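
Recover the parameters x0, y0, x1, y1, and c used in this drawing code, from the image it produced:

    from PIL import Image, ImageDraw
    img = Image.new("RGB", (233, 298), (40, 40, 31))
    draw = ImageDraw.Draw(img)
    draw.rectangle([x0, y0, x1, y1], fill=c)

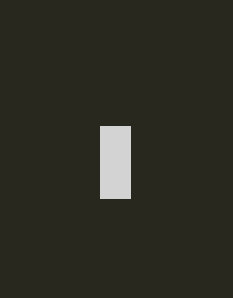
x0 = 100; y0 = 126; x1 = 130; y1 = 198; c = 'lightgray'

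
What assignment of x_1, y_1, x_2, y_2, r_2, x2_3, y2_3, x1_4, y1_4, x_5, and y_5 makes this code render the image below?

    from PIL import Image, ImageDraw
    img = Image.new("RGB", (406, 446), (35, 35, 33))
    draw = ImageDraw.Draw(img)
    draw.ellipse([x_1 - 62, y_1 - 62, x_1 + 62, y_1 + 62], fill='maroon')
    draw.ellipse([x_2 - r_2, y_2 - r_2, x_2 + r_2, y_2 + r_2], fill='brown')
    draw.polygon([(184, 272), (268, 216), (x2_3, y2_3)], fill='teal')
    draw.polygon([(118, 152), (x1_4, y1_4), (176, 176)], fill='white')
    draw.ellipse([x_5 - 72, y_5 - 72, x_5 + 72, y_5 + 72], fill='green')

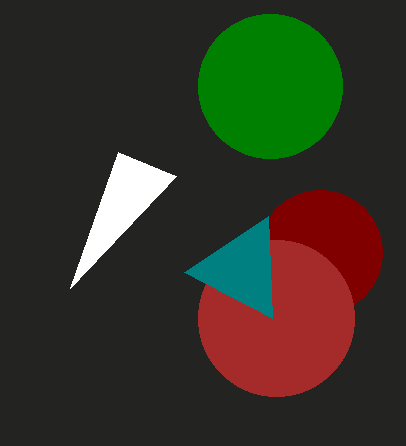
x_1 = 320; y_1 = 252; x_2 = 276; y_2 = 318; r_2 = 78; x2_3 = 272; y2_3 = 318; x1_4 = 70; y1_4 = 288; x_5 = 270; y_5 = 86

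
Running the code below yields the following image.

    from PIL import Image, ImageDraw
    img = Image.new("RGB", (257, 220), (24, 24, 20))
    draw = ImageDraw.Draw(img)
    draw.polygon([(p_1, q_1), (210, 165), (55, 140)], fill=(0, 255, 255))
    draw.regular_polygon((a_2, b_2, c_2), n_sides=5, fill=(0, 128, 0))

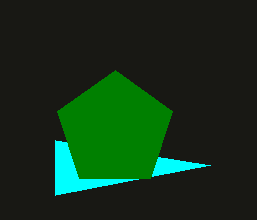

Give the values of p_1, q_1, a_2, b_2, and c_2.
p_1 = 55, q_1 = 195, a_2 = 115, b_2 = 130, c_2 = 60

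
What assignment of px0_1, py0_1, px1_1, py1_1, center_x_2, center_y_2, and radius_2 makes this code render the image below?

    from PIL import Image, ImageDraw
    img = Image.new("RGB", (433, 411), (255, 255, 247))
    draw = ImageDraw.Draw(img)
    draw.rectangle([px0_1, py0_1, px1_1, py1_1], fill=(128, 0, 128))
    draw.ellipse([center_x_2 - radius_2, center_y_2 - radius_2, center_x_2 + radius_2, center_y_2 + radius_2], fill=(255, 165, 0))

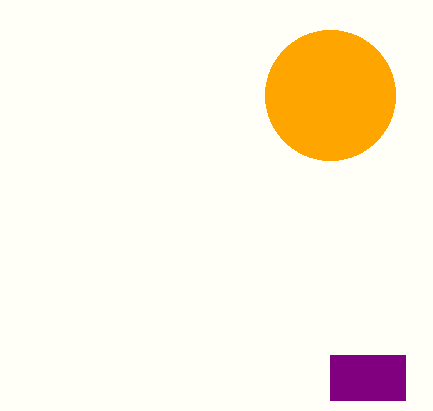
px0_1 = 330
py0_1 = 355
px1_1 = 405
py1_1 = 400
center_x_2 = 330
center_y_2 = 95
radius_2 = 65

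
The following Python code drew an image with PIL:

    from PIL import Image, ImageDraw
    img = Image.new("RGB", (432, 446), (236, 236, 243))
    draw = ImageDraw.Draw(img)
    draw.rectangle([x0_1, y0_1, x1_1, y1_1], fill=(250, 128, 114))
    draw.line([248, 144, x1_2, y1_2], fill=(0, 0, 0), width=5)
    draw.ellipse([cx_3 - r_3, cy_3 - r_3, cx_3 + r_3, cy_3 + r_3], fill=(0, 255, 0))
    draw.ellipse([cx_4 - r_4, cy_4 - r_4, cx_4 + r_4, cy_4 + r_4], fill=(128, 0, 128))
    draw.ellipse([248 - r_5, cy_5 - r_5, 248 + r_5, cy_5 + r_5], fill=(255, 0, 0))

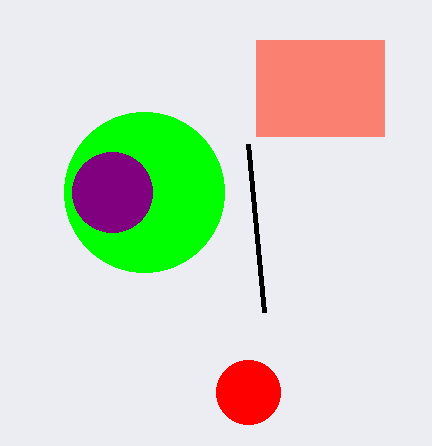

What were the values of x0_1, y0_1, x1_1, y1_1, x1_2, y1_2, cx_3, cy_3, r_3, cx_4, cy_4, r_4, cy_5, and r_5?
x0_1 = 256; y0_1 = 40; x1_1 = 384; y1_1 = 136; x1_2 = 264; y1_2 = 312; cx_3 = 144; cy_3 = 192; r_3 = 80; cx_4 = 112; cy_4 = 192; r_4 = 40; cy_5 = 392; r_5 = 32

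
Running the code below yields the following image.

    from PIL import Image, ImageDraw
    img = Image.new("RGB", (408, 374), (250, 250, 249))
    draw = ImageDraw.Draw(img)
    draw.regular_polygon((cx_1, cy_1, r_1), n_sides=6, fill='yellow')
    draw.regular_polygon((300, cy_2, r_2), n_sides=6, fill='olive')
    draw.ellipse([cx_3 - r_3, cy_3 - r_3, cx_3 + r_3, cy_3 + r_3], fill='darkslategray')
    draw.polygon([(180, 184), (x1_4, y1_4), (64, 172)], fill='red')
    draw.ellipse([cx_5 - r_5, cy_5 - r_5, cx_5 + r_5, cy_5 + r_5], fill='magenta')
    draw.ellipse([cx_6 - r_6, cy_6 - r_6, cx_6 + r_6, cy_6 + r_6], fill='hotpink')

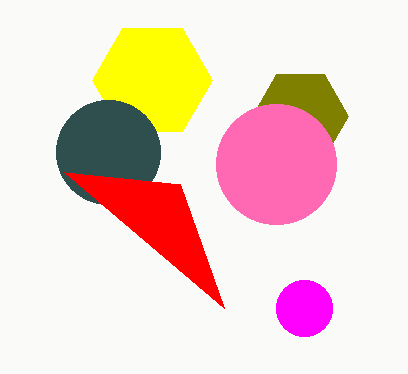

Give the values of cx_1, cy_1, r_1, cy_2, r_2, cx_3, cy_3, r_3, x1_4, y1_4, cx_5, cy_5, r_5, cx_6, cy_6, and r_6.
cx_1 = 152
cy_1 = 80
r_1 = 60
cy_2 = 116
r_2 = 48
cx_3 = 108
cy_3 = 152
r_3 = 52
x1_4 = 224
y1_4 = 308
cx_5 = 304
cy_5 = 308
r_5 = 28
cx_6 = 276
cy_6 = 164
r_6 = 60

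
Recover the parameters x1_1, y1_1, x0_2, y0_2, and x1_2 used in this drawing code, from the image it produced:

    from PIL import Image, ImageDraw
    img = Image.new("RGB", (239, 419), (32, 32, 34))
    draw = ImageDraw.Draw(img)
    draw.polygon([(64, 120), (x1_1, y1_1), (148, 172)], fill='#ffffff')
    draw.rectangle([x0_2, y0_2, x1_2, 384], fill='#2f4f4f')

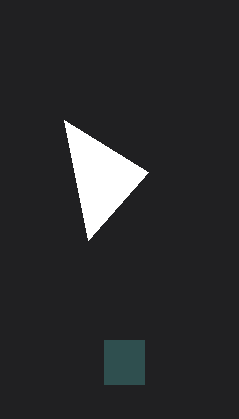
x1_1 = 88
y1_1 = 240
x0_2 = 104
y0_2 = 340
x1_2 = 144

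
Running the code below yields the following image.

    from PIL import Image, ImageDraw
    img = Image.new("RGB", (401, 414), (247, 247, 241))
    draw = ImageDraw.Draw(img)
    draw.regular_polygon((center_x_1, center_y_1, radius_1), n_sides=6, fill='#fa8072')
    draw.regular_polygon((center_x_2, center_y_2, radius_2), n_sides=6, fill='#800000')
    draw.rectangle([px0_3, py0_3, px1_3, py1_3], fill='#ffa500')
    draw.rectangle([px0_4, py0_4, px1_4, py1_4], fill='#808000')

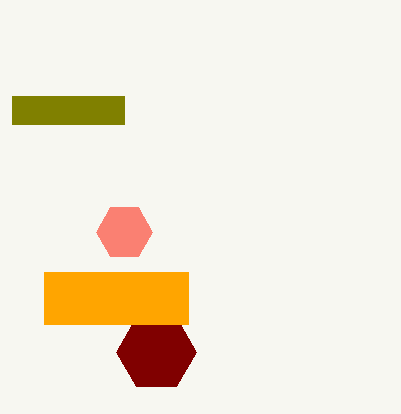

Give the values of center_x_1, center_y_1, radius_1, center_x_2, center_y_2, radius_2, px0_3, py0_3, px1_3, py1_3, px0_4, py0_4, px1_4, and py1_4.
center_x_1 = 124; center_y_1 = 232; radius_1 = 28; center_x_2 = 156; center_y_2 = 352; radius_2 = 40; px0_3 = 44; py0_3 = 272; px1_3 = 188; py1_3 = 324; px0_4 = 12; py0_4 = 96; px1_4 = 124; py1_4 = 124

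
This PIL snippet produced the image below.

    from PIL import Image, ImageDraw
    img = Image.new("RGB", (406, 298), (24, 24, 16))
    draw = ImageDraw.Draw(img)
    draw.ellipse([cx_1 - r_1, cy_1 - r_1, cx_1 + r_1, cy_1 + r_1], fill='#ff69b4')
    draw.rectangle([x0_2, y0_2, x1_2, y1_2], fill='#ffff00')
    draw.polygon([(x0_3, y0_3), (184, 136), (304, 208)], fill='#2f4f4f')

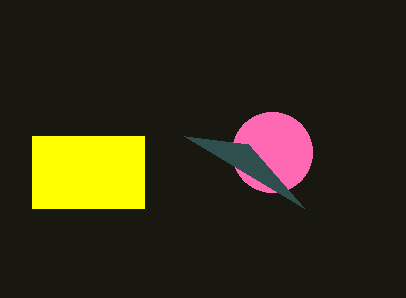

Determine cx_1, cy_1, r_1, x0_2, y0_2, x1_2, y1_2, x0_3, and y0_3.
cx_1 = 272; cy_1 = 152; r_1 = 40; x0_2 = 32; y0_2 = 136; x1_2 = 144; y1_2 = 208; x0_3 = 248; y0_3 = 144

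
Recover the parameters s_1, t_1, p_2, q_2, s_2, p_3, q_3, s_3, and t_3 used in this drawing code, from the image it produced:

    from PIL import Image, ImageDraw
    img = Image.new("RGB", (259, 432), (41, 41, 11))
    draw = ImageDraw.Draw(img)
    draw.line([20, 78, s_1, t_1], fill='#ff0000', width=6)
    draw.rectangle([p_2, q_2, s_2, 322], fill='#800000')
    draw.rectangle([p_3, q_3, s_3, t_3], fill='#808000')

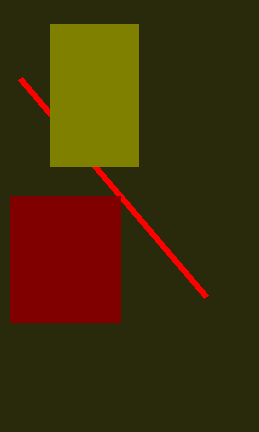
s_1 = 206; t_1 = 296; p_2 = 10; q_2 = 196; s_2 = 120; p_3 = 50; q_3 = 24; s_3 = 138; t_3 = 166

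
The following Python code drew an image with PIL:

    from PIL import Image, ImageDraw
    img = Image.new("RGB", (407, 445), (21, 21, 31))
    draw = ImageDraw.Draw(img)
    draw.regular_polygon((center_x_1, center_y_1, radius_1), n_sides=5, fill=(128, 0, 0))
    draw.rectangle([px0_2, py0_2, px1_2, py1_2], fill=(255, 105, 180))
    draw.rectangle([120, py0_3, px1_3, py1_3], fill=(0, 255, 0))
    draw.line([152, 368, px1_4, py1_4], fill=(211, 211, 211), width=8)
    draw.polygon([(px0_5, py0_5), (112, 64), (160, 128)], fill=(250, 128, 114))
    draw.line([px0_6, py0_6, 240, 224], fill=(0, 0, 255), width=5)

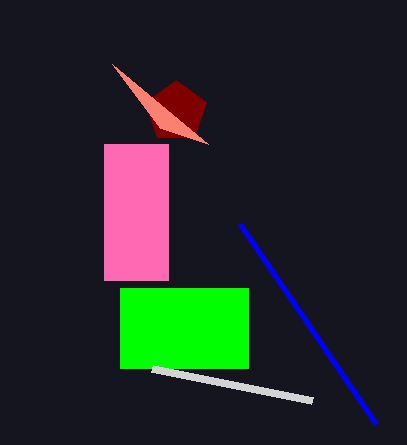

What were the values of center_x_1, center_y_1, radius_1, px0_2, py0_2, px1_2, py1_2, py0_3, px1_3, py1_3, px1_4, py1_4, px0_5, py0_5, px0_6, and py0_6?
center_x_1 = 176; center_y_1 = 112; radius_1 = 32; px0_2 = 104; py0_2 = 144; px1_2 = 168; py1_2 = 280; py0_3 = 288; px1_3 = 248; py1_3 = 368; px1_4 = 312; py1_4 = 400; px0_5 = 208; py0_5 = 144; px0_6 = 376; py0_6 = 424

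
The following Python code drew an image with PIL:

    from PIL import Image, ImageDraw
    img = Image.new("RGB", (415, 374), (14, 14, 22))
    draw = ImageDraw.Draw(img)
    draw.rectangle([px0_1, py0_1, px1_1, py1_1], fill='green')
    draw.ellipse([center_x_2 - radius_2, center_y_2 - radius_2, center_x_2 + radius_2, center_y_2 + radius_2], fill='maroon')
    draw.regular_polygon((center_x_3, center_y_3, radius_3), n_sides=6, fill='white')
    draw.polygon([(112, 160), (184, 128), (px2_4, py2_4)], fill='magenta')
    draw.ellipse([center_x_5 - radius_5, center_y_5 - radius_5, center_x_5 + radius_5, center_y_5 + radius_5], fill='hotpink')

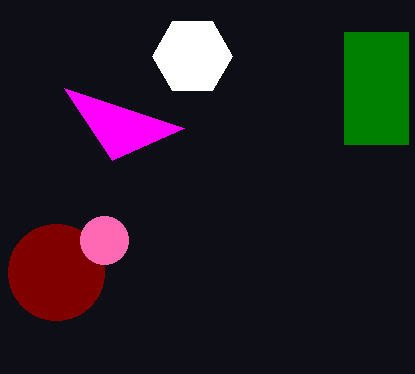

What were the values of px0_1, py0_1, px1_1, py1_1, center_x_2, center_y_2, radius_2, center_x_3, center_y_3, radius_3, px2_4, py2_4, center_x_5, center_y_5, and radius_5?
px0_1 = 344
py0_1 = 32
px1_1 = 408
py1_1 = 144
center_x_2 = 56
center_y_2 = 272
radius_2 = 48
center_x_3 = 192
center_y_3 = 56
radius_3 = 40
px2_4 = 64
py2_4 = 88
center_x_5 = 104
center_y_5 = 240
radius_5 = 24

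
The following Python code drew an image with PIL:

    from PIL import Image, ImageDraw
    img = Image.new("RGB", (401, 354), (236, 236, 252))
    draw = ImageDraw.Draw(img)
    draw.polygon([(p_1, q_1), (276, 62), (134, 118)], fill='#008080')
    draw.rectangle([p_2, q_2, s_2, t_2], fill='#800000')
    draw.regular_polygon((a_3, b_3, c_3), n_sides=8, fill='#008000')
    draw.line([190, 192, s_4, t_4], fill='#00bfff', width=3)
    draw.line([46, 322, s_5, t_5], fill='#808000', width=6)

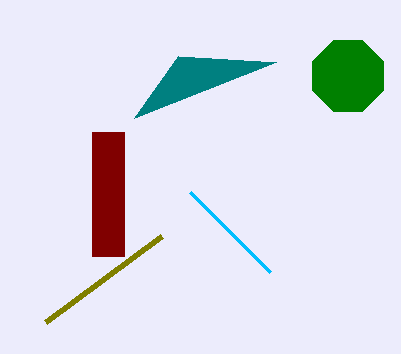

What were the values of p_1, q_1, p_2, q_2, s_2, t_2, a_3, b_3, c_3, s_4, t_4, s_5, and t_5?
p_1 = 178, q_1 = 56, p_2 = 92, q_2 = 132, s_2 = 124, t_2 = 256, a_3 = 348, b_3 = 76, c_3 = 38, s_4 = 270, t_4 = 272, s_5 = 162, t_5 = 236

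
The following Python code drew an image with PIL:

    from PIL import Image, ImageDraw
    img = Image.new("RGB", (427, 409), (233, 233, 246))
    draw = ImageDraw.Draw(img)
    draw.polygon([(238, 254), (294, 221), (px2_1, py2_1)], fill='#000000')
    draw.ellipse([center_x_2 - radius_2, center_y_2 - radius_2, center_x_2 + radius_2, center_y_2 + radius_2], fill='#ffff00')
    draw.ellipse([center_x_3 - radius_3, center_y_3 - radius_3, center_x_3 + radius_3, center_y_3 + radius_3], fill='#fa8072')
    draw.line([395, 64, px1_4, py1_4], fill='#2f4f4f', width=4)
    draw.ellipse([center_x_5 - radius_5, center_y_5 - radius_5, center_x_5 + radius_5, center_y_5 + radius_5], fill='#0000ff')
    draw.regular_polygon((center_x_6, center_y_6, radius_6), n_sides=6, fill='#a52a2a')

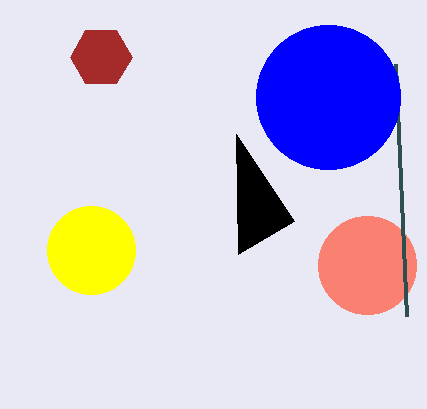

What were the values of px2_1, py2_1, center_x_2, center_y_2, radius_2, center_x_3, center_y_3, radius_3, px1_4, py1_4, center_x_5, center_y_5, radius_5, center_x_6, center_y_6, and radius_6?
px2_1 = 236
py2_1 = 134
center_x_2 = 91
center_y_2 = 250
radius_2 = 44
center_x_3 = 367
center_y_3 = 265
radius_3 = 49
px1_4 = 406
py1_4 = 316
center_x_5 = 328
center_y_5 = 97
radius_5 = 72
center_x_6 = 101
center_y_6 = 57
radius_6 = 31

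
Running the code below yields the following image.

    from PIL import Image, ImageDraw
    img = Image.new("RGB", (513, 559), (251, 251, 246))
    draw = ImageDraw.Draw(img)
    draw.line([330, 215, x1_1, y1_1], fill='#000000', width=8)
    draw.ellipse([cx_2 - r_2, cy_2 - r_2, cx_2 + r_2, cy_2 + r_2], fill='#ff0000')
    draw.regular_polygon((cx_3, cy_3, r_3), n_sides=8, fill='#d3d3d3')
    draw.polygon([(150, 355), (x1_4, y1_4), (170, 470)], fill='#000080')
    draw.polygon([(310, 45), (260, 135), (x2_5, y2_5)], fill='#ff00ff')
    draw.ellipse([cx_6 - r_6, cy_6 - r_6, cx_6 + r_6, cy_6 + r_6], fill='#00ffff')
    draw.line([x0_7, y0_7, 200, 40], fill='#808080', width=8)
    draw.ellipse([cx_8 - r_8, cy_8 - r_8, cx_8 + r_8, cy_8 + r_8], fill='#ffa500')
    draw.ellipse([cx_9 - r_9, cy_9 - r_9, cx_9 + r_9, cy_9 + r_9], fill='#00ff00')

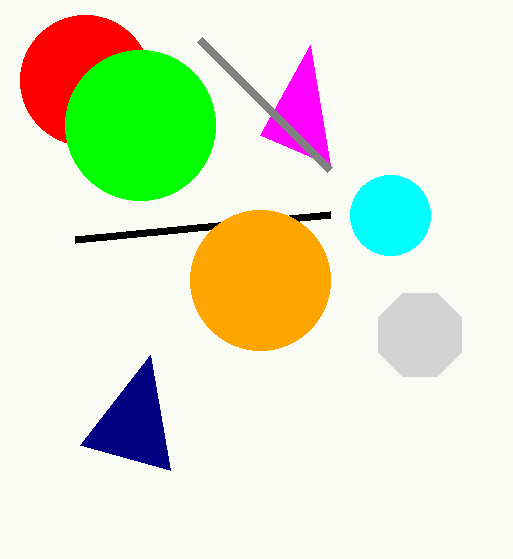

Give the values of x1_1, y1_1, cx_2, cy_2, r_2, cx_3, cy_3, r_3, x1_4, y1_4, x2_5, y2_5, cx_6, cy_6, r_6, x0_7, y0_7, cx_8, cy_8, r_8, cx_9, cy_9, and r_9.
x1_1 = 75; y1_1 = 240; cx_2 = 85; cy_2 = 80; r_2 = 65; cx_3 = 420; cy_3 = 335; r_3 = 45; x1_4 = 80; y1_4 = 445; x2_5 = 330; y2_5 = 165; cx_6 = 390; cy_6 = 215; r_6 = 40; x0_7 = 330; y0_7 = 170; cx_8 = 260; cy_8 = 280; r_8 = 70; cx_9 = 140; cy_9 = 125; r_9 = 75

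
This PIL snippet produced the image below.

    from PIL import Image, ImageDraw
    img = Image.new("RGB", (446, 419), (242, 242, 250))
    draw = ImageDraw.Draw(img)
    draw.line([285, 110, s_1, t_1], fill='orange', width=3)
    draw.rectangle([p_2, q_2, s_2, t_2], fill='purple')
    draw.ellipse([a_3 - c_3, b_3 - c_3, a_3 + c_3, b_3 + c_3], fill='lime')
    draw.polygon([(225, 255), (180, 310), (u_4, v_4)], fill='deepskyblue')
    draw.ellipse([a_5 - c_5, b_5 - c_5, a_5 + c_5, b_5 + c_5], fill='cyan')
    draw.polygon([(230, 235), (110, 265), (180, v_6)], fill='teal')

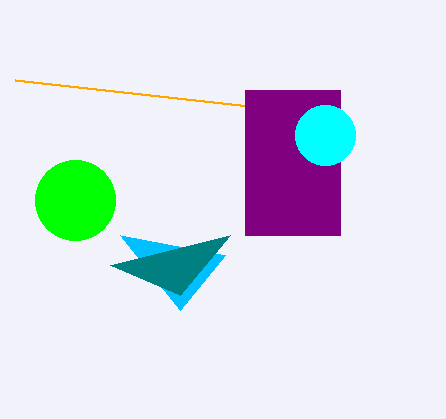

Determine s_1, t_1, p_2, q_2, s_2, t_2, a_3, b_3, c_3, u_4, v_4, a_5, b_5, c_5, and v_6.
s_1 = 15, t_1 = 80, p_2 = 245, q_2 = 90, s_2 = 340, t_2 = 235, a_3 = 75, b_3 = 200, c_3 = 40, u_4 = 120, v_4 = 235, a_5 = 325, b_5 = 135, c_5 = 30, v_6 = 295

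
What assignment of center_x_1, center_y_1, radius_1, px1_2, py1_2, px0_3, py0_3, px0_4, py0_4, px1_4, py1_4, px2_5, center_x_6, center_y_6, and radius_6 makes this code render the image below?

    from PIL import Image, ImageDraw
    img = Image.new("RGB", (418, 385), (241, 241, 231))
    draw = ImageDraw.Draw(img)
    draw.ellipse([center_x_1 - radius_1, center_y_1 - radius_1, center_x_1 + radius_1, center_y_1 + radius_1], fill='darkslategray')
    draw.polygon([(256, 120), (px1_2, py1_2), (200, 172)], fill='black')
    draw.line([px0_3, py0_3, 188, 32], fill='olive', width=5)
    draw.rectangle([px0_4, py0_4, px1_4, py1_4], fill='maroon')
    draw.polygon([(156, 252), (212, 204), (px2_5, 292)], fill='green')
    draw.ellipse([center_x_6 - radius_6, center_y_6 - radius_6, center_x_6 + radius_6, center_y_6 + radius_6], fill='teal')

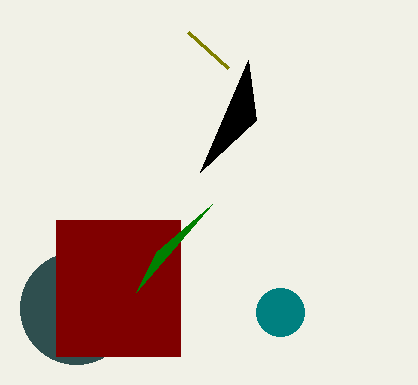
center_x_1 = 76
center_y_1 = 308
radius_1 = 56
px1_2 = 248
py1_2 = 60
px0_3 = 228
py0_3 = 68
px0_4 = 56
py0_4 = 220
px1_4 = 180
py1_4 = 356
px2_5 = 136
center_x_6 = 280
center_y_6 = 312
radius_6 = 24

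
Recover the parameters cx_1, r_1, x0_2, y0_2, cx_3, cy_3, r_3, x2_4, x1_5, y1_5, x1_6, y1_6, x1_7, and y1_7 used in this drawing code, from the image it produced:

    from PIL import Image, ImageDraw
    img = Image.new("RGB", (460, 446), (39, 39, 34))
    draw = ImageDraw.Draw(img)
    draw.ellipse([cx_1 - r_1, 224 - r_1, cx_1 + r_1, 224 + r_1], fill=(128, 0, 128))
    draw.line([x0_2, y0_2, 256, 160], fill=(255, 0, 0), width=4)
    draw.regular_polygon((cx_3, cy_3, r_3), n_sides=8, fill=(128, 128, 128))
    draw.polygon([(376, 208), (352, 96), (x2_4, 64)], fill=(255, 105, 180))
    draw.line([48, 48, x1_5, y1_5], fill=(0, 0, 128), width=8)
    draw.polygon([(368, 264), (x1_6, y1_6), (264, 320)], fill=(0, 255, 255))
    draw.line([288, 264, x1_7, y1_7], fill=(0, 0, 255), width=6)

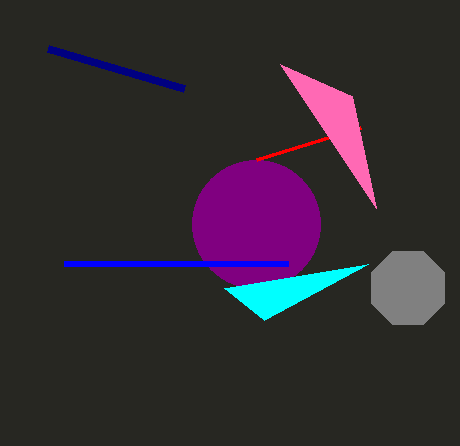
cx_1 = 256; r_1 = 64; x0_2 = 360; y0_2 = 128; cx_3 = 408; cy_3 = 288; r_3 = 40; x2_4 = 280; x1_5 = 184; y1_5 = 88; x1_6 = 224; y1_6 = 288; x1_7 = 64; y1_7 = 264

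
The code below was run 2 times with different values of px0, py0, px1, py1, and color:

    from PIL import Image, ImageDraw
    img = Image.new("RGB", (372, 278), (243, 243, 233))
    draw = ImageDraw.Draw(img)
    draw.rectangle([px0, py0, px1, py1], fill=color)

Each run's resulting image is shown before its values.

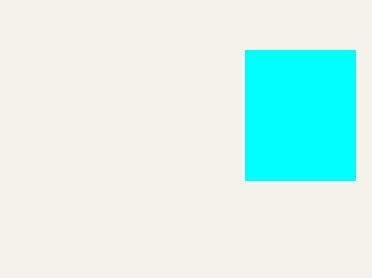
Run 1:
px0 = 245, py0 = 50, px1 = 355, py1 = 180, color = 'cyan'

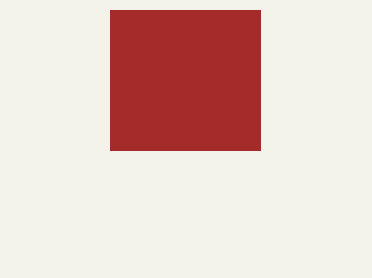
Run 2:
px0 = 110, py0 = 10, px1 = 260, py1 = 150, color = 'brown'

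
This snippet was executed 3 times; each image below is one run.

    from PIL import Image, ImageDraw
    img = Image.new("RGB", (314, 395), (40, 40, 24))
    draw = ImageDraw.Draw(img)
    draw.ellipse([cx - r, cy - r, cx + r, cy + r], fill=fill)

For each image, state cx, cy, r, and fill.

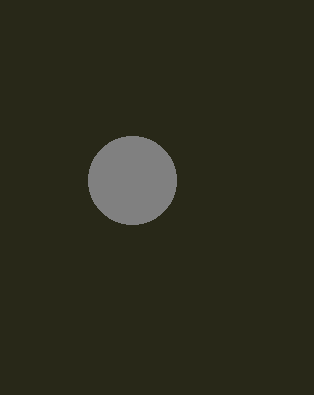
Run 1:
cx = 132, cy = 180, r = 44, fill = 'gray'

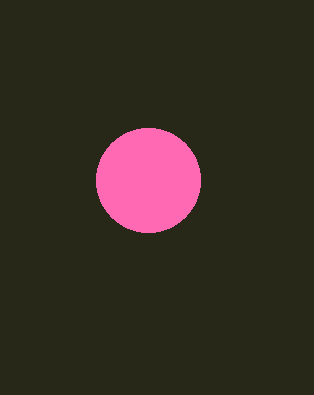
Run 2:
cx = 148; cy = 180; r = 52; fill = 'hotpink'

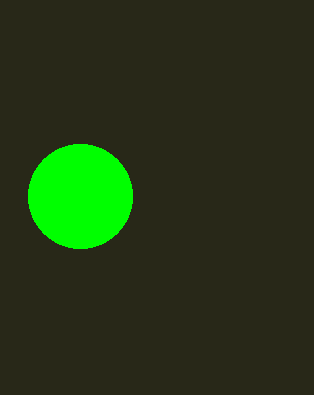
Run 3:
cx = 80, cy = 196, r = 52, fill = 'lime'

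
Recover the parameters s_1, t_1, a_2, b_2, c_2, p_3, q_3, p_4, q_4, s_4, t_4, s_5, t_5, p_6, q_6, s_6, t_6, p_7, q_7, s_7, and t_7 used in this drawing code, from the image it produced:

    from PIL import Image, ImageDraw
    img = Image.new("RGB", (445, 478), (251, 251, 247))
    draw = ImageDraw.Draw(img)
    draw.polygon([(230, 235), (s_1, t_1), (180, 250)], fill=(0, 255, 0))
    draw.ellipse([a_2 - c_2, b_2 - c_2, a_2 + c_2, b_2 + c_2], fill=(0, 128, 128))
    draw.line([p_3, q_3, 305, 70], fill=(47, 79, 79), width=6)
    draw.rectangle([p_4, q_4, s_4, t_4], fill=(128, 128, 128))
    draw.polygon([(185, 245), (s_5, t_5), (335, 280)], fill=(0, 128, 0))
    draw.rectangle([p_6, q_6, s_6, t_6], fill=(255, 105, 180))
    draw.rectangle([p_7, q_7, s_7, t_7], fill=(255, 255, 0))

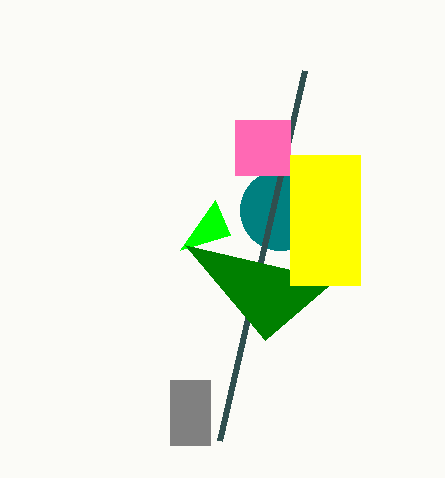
s_1 = 215
t_1 = 200
a_2 = 280
b_2 = 210
c_2 = 40
p_3 = 220
q_3 = 440
p_4 = 170
q_4 = 380
s_4 = 210
t_4 = 445
s_5 = 265
t_5 = 340
p_6 = 235
q_6 = 120
s_6 = 290
t_6 = 175
p_7 = 290
q_7 = 155
s_7 = 360
t_7 = 285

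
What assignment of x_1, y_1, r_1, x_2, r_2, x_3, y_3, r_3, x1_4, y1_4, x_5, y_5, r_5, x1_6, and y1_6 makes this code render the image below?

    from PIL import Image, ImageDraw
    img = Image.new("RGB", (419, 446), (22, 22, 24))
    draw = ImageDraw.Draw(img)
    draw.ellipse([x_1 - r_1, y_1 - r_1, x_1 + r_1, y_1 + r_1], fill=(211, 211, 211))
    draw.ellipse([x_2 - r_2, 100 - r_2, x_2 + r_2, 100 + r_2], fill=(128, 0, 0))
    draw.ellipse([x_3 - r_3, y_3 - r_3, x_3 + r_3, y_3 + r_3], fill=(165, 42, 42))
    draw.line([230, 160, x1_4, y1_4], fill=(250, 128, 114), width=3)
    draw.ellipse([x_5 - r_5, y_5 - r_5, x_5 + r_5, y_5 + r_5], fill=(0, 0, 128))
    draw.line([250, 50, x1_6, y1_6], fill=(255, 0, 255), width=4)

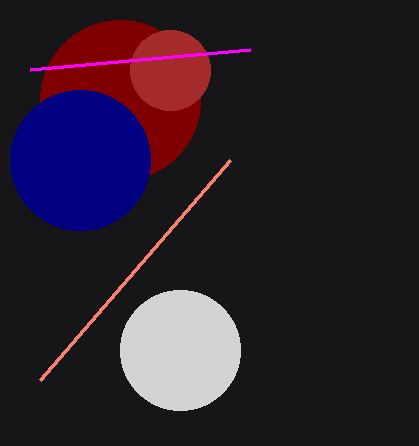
x_1 = 180, y_1 = 350, r_1 = 60, x_2 = 120, r_2 = 80, x_3 = 170, y_3 = 70, r_3 = 40, x1_4 = 40, y1_4 = 380, x_5 = 80, y_5 = 160, r_5 = 70, x1_6 = 30, y1_6 = 70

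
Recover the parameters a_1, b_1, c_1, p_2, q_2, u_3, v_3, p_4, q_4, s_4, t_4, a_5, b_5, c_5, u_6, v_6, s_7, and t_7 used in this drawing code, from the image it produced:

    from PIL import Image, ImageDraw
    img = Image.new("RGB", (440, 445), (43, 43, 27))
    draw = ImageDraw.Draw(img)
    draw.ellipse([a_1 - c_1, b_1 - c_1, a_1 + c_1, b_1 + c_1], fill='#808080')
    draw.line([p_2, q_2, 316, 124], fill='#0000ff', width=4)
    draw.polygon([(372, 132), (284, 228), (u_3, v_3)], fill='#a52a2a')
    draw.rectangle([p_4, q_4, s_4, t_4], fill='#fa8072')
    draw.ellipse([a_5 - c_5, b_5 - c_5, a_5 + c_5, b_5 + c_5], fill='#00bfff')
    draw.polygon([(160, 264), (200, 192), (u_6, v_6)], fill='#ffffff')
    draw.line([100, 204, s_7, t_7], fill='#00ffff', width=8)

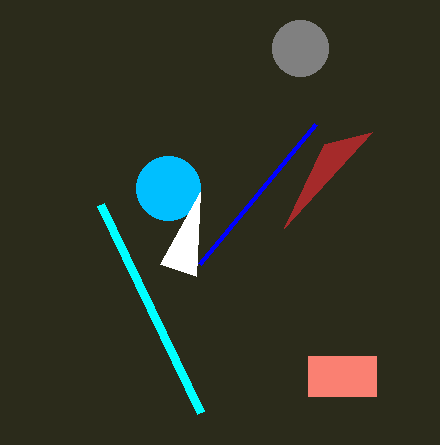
a_1 = 300
b_1 = 48
c_1 = 28
p_2 = 200
q_2 = 264
u_3 = 324
v_3 = 144
p_4 = 308
q_4 = 356
s_4 = 376
t_4 = 396
a_5 = 168
b_5 = 188
c_5 = 32
u_6 = 196
v_6 = 276
s_7 = 200
t_7 = 412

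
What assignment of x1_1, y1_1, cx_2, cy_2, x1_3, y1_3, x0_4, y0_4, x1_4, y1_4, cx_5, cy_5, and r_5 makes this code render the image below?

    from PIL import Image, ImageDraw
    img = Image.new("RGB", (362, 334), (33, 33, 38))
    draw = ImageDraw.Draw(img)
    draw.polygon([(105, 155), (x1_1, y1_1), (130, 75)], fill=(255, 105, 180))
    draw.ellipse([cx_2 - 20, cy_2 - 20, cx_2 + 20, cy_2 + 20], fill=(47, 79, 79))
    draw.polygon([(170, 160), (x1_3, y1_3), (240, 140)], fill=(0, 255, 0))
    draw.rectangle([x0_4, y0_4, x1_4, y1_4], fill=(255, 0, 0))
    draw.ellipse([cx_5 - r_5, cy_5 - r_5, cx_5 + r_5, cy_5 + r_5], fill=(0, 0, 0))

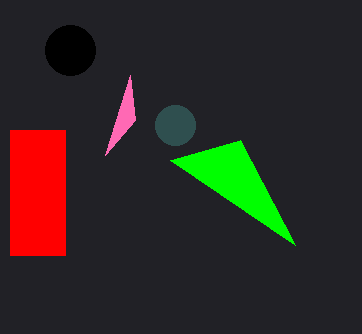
x1_1 = 135; y1_1 = 120; cx_2 = 175; cy_2 = 125; x1_3 = 295; y1_3 = 245; x0_4 = 10; y0_4 = 130; x1_4 = 65; y1_4 = 255; cx_5 = 70; cy_5 = 50; r_5 = 25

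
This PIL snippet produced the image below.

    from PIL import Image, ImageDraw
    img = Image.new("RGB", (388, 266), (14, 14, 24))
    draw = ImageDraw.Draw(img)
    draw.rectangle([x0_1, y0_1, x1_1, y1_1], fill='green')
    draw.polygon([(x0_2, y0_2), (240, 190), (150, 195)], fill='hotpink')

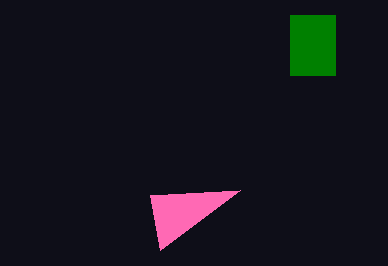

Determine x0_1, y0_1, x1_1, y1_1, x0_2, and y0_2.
x0_1 = 290
y0_1 = 15
x1_1 = 335
y1_1 = 75
x0_2 = 160
y0_2 = 250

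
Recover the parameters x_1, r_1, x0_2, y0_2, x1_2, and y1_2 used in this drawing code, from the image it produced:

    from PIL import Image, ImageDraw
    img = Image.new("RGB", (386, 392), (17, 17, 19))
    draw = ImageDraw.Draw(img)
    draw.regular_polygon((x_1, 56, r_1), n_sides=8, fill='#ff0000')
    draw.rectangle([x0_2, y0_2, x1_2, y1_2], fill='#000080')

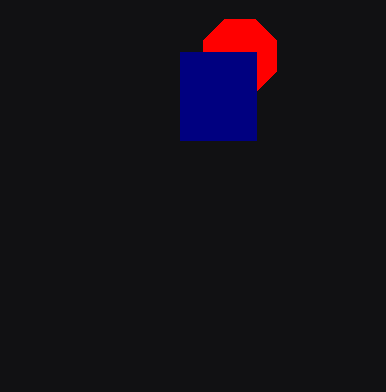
x_1 = 240, r_1 = 40, x0_2 = 180, y0_2 = 52, x1_2 = 256, y1_2 = 140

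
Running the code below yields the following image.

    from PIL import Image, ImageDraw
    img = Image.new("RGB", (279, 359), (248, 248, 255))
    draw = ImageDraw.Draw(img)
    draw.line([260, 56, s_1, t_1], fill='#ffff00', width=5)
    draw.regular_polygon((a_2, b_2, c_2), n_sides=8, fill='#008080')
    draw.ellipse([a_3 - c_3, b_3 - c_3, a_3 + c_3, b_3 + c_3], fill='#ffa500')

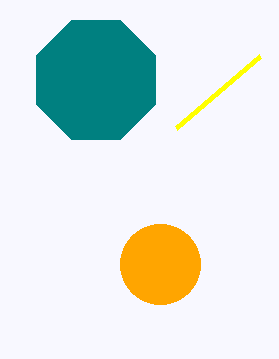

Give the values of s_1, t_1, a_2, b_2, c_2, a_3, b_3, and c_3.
s_1 = 176
t_1 = 128
a_2 = 96
b_2 = 80
c_2 = 64
a_3 = 160
b_3 = 264
c_3 = 40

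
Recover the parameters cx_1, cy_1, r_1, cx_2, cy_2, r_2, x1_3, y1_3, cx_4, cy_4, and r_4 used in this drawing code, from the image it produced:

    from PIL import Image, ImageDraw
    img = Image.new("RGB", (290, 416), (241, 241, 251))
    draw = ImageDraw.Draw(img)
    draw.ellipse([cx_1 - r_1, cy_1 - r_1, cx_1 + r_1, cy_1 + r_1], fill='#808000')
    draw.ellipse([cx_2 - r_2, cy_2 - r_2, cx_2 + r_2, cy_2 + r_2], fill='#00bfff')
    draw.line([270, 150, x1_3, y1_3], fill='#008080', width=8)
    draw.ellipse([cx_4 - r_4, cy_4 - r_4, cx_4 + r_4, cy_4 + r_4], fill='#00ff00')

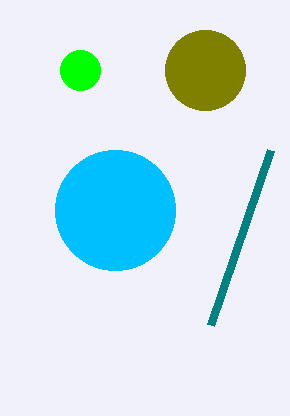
cx_1 = 205
cy_1 = 70
r_1 = 40
cx_2 = 115
cy_2 = 210
r_2 = 60
x1_3 = 210
y1_3 = 325
cx_4 = 80
cy_4 = 70
r_4 = 20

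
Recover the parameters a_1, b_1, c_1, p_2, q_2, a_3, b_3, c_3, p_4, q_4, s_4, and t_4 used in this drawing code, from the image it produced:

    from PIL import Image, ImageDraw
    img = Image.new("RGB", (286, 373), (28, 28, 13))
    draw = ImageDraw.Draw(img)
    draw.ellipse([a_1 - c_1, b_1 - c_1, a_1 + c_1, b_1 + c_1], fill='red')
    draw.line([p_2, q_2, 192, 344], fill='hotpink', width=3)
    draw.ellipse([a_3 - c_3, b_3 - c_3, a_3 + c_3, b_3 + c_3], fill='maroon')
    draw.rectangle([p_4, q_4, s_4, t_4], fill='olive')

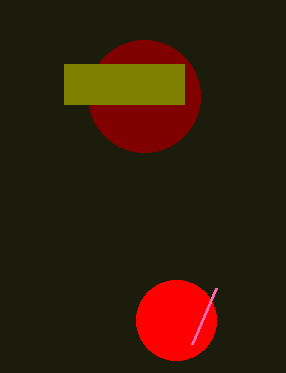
a_1 = 176; b_1 = 320; c_1 = 40; p_2 = 216; q_2 = 288; a_3 = 144; b_3 = 96; c_3 = 56; p_4 = 64; q_4 = 64; s_4 = 184; t_4 = 104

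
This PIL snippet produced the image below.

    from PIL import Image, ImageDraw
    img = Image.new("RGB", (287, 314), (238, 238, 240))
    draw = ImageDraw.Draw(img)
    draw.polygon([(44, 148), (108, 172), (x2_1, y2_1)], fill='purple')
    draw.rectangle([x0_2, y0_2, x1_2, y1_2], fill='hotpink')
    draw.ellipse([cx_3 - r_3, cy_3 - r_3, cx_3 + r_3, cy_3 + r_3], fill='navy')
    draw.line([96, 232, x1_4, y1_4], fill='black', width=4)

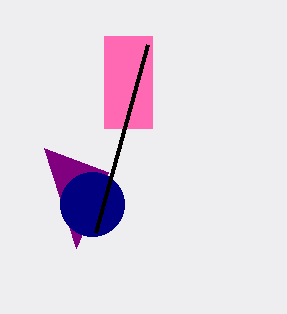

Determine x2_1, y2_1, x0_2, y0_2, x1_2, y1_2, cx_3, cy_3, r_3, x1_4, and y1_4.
x2_1 = 76, y2_1 = 248, x0_2 = 104, y0_2 = 36, x1_2 = 152, y1_2 = 128, cx_3 = 92, cy_3 = 204, r_3 = 32, x1_4 = 148, y1_4 = 44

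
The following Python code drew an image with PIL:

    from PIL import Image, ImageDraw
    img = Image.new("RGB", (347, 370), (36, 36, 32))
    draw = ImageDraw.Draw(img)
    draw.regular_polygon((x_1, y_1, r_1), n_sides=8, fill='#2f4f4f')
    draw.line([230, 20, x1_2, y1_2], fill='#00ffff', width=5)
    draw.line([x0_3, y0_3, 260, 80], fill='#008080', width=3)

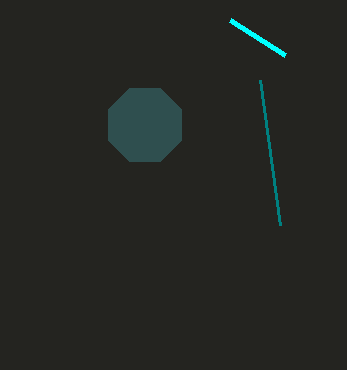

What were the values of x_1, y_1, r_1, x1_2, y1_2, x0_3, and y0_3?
x_1 = 145
y_1 = 125
r_1 = 40
x1_2 = 285
y1_2 = 55
x0_3 = 280
y0_3 = 225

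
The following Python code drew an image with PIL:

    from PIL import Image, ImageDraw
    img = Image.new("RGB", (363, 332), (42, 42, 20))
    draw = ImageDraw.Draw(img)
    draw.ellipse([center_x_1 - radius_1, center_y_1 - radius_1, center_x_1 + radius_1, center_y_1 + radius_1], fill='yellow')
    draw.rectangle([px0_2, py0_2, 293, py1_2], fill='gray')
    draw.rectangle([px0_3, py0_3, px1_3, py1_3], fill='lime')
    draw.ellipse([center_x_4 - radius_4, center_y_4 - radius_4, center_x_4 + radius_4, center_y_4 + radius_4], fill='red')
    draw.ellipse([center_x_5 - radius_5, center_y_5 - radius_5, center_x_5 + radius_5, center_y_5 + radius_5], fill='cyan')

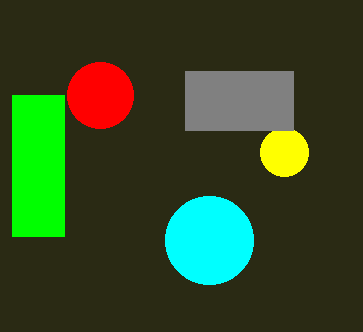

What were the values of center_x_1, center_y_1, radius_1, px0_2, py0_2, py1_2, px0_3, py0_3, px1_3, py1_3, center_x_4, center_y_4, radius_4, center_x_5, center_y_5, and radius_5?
center_x_1 = 284; center_y_1 = 152; radius_1 = 24; px0_2 = 185; py0_2 = 71; py1_2 = 130; px0_3 = 12; py0_3 = 95; px1_3 = 64; py1_3 = 236; center_x_4 = 100; center_y_4 = 95; radius_4 = 33; center_x_5 = 209; center_y_5 = 240; radius_5 = 44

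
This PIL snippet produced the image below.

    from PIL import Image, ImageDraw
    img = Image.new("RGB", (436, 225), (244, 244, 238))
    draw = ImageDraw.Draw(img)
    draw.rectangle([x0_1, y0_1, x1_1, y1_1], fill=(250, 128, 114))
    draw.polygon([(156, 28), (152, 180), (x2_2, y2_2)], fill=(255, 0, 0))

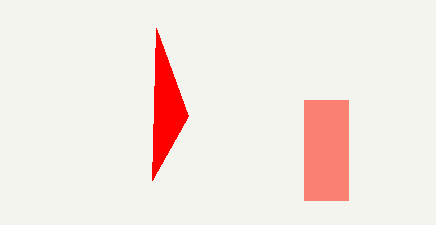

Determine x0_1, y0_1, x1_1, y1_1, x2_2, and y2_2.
x0_1 = 304, y0_1 = 100, x1_1 = 348, y1_1 = 200, x2_2 = 188, y2_2 = 116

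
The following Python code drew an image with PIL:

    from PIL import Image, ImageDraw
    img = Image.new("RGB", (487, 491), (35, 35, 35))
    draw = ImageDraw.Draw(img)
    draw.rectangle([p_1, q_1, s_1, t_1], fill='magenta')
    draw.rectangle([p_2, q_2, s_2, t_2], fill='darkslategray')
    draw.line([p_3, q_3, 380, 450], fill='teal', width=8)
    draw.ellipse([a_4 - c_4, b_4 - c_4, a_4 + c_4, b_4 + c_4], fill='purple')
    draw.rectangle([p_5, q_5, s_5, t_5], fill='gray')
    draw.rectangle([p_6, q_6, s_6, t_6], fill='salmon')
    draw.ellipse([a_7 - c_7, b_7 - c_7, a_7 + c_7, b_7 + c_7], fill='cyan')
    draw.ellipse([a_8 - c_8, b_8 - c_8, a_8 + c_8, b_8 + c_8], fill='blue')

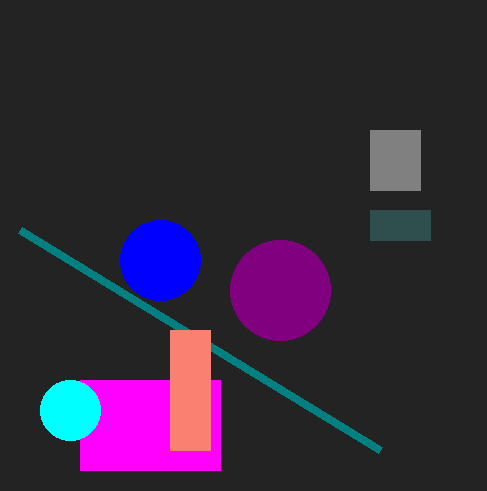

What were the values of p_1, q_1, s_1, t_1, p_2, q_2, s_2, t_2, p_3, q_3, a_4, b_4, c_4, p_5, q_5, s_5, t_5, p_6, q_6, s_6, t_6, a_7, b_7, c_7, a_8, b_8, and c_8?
p_1 = 80, q_1 = 380, s_1 = 220, t_1 = 470, p_2 = 370, q_2 = 210, s_2 = 430, t_2 = 240, p_3 = 20, q_3 = 230, a_4 = 280, b_4 = 290, c_4 = 50, p_5 = 370, q_5 = 130, s_5 = 420, t_5 = 190, p_6 = 170, q_6 = 330, s_6 = 210, t_6 = 450, a_7 = 70, b_7 = 410, c_7 = 30, a_8 = 160, b_8 = 260, c_8 = 40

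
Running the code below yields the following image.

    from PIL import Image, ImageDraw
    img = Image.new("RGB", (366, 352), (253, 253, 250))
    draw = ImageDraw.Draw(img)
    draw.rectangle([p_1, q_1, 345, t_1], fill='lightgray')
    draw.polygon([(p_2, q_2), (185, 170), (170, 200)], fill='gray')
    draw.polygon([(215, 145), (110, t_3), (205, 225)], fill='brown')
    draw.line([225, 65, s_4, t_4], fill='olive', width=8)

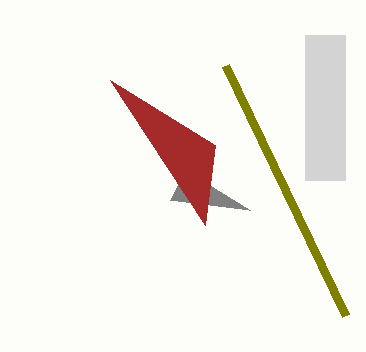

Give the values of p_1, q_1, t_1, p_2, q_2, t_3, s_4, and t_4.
p_1 = 305, q_1 = 35, t_1 = 180, p_2 = 250, q_2 = 210, t_3 = 80, s_4 = 345, t_4 = 315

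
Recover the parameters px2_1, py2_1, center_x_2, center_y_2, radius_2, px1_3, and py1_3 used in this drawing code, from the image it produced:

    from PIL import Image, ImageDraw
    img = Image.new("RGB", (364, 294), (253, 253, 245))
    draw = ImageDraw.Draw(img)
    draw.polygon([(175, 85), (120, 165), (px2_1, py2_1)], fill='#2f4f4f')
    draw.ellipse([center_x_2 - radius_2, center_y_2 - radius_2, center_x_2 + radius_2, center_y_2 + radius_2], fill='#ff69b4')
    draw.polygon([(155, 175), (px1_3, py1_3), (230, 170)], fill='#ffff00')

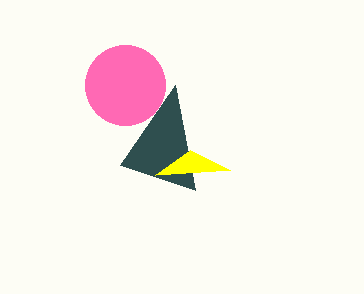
px2_1 = 195
py2_1 = 190
center_x_2 = 125
center_y_2 = 85
radius_2 = 40
px1_3 = 190
py1_3 = 150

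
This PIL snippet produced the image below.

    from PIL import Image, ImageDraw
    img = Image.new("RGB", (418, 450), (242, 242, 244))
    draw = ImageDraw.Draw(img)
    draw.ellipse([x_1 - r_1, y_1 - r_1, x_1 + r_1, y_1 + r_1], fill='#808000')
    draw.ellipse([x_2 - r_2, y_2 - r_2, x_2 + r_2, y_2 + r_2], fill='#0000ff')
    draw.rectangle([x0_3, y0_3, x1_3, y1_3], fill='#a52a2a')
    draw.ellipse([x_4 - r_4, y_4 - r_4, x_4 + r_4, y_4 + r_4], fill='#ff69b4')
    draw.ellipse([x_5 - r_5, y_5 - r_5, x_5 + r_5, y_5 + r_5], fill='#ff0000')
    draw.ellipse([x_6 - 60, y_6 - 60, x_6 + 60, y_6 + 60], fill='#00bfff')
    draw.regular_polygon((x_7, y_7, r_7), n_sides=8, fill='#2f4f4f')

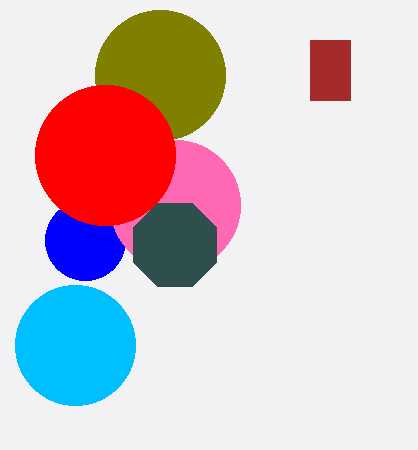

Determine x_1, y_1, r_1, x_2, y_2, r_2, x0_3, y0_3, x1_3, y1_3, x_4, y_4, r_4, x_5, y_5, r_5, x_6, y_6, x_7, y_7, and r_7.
x_1 = 160, y_1 = 75, r_1 = 65, x_2 = 85, y_2 = 240, r_2 = 40, x0_3 = 310, y0_3 = 40, x1_3 = 350, y1_3 = 100, x_4 = 175, y_4 = 205, r_4 = 65, x_5 = 105, y_5 = 155, r_5 = 70, x_6 = 75, y_6 = 345, x_7 = 175, y_7 = 245, r_7 = 45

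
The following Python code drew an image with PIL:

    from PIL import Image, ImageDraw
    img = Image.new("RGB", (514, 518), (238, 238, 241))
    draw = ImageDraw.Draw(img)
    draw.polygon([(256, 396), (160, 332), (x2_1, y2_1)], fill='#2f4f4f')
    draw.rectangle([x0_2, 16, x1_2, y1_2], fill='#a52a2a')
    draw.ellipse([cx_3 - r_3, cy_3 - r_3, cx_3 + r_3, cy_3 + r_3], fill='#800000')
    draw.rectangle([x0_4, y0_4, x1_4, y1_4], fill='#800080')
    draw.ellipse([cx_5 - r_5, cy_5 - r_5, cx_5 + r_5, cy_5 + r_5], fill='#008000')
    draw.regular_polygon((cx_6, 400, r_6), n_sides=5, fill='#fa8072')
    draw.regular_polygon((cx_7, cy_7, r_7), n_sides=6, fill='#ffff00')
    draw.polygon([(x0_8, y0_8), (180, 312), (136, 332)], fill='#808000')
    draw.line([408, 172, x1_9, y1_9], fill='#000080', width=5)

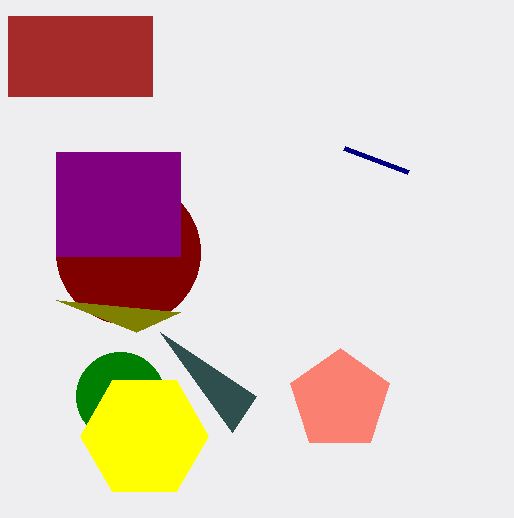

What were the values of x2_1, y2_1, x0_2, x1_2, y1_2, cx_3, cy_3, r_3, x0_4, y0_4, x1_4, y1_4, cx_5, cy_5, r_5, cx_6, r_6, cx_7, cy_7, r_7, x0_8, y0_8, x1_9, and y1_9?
x2_1 = 232; y2_1 = 432; x0_2 = 8; x1_2 = 152; y1_2 = 96; cx_3 = 128; cy_3 = 252; r_3 = 72; x0_4 = 56; y0_4 = 152; x1_4 = 180; y1_4 = 256; cx_5 = 120; cy_5 = 396; r_5 = 44; cx_6 = 340; r_6 = 52; cx_7 = 144; cy_7 = 436; r_7 = 64; x0_8 = 56; y0_8 = 300; x1_9 = 344; y1_9 = 148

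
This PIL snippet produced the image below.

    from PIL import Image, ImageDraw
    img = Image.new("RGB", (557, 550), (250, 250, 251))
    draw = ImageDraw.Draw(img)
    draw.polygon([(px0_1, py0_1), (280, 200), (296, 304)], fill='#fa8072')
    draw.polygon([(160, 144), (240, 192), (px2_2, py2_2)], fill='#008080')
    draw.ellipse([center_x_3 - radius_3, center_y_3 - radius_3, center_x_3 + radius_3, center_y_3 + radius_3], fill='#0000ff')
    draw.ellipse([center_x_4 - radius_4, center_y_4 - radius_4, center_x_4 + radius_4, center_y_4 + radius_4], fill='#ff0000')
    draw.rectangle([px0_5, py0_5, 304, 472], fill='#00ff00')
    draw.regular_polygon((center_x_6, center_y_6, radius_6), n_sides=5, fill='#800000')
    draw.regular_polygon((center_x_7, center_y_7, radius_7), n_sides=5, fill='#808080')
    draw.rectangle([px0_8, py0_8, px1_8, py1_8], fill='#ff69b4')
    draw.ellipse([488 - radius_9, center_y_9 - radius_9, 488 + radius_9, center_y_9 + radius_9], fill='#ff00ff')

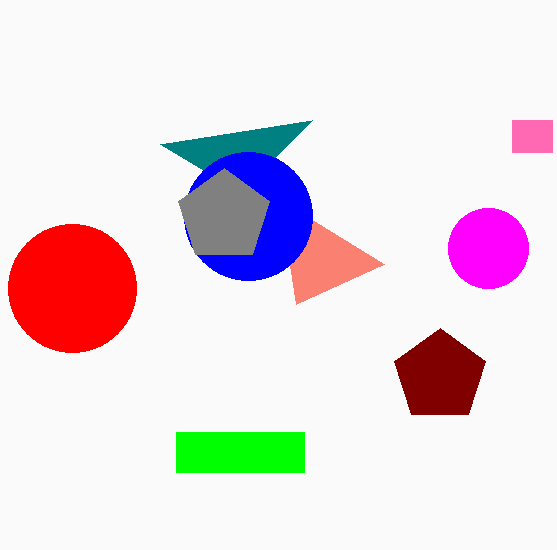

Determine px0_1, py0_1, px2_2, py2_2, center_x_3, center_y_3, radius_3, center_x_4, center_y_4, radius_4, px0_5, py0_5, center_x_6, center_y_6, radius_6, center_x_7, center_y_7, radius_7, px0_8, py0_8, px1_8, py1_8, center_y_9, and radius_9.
px0_1 = 384, py0_1 = 264, px2_2 = 312, py2_2 = 120, center_x_3 = 248, center_y_3 = 216, radius_3 = 64, center_x_4 = 72, center_y_4 = 288, radius_4 = 64, px0_5 = 176, py0_5 = 432, center_x_6 = 440, center_y_6 = 376, radius_6 = 48, center_x_7 = 224, center_y_7 = 216, radius_7 = 48, px0_8 = 512, py0_8 = 120, px1_8 = 552, py1_8 = 152, center_y_9 = 248, radius_9 = 40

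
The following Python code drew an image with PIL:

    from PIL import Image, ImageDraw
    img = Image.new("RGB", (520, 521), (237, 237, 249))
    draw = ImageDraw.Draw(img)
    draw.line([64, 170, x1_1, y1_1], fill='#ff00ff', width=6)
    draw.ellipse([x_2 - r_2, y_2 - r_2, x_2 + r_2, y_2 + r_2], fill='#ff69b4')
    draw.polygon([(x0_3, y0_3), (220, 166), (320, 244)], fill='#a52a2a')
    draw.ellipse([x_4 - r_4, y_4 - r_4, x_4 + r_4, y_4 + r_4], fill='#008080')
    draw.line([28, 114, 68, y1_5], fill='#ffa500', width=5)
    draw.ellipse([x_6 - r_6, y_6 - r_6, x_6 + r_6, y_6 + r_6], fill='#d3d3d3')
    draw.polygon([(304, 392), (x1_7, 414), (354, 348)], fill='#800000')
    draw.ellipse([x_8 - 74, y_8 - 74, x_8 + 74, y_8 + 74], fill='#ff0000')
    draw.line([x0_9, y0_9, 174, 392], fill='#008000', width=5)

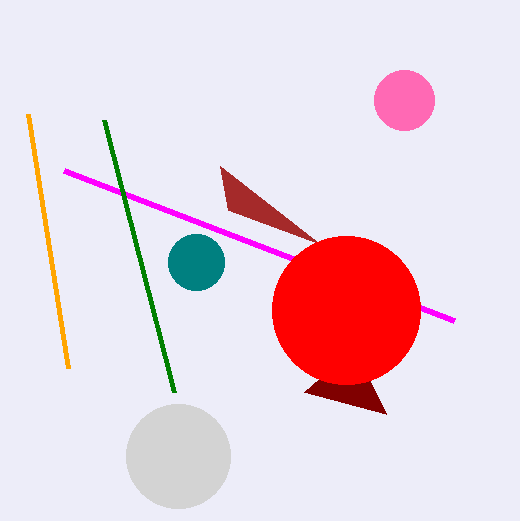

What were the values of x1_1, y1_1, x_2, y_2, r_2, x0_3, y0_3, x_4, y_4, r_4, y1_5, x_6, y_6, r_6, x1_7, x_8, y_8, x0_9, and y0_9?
x1_1 = 454; y1_1 = 320; x_2 = 404; y_2 = 100; r_2 = 30; x0_3 = 228; y0_3 = 210; x_4 = 196; y_4 = 262; r_4 = 28; y1_5 = 368; x_6 = 178; y_6 = 456; r_6 = 52; x1_7 = 386; x_8 = 346; y_8 = 310; x0_9 = 104; y0_9 = 120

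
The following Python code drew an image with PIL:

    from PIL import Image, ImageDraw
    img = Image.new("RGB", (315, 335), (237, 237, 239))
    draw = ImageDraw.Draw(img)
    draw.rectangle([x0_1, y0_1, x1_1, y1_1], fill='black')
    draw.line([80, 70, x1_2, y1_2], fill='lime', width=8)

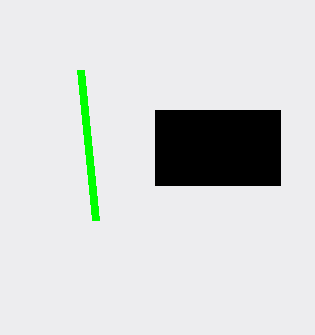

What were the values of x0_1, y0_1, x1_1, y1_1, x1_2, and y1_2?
x0_1 = 155, y0_1 = 110, x1_1 = 280, y1_1 = 185, x1_2 = 95, y1_2 = 220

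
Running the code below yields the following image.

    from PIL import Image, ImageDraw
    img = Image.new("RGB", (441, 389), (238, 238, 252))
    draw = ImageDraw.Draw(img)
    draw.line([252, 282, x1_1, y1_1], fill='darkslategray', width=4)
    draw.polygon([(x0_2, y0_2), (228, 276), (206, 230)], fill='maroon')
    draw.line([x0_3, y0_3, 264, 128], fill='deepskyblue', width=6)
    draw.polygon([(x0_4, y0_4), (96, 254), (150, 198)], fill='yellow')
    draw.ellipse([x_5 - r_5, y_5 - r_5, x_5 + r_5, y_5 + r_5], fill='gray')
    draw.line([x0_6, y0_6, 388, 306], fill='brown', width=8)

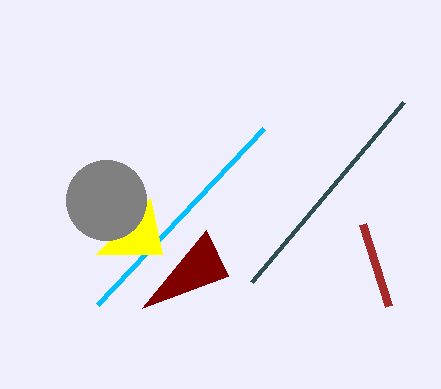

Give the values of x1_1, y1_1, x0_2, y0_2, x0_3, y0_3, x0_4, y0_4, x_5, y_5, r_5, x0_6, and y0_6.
x1_1 = 404
y1_1 = 102
x0_2 = 142
y0_2 = 308
x0_3 = 98
y0_3 = 304
x0_4 = 162
y0_4 = 254
x_5 = 106
y_5 = 200
r_5 = 40
x0_6 = 362
y0_6 = 224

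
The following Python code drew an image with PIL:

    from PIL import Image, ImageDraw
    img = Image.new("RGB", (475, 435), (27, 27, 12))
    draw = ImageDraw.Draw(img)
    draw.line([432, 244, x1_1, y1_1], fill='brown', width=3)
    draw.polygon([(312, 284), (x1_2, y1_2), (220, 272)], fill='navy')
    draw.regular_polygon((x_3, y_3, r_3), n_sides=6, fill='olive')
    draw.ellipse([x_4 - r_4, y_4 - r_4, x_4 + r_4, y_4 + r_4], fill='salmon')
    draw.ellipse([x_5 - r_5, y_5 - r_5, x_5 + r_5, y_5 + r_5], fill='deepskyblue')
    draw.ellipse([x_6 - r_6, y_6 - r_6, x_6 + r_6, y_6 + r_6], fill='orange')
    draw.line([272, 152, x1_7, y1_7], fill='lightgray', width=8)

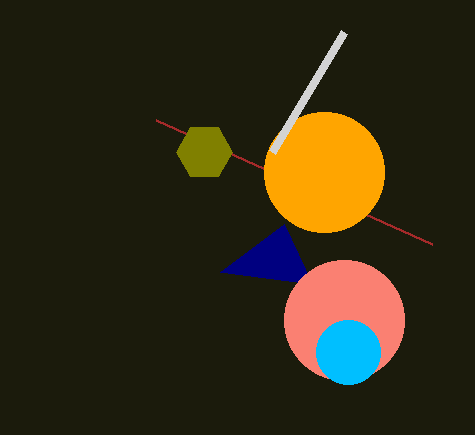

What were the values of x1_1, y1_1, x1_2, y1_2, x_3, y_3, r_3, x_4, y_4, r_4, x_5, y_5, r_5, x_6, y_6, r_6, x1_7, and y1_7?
x1_1 = 156; y1_1 = 120; x1_2 = 284; y1_2 = 224; x_3 = 204; y_3 = 152; r_3 = 28; x_4 = 344; y_4 = 320; r_4 = 60; x_5 = 348; y_5 = 352; r_5 = 32; x_6 = 324; y_6 = 172; r_6 = 60; x1_7 = 344; y1_7 = 32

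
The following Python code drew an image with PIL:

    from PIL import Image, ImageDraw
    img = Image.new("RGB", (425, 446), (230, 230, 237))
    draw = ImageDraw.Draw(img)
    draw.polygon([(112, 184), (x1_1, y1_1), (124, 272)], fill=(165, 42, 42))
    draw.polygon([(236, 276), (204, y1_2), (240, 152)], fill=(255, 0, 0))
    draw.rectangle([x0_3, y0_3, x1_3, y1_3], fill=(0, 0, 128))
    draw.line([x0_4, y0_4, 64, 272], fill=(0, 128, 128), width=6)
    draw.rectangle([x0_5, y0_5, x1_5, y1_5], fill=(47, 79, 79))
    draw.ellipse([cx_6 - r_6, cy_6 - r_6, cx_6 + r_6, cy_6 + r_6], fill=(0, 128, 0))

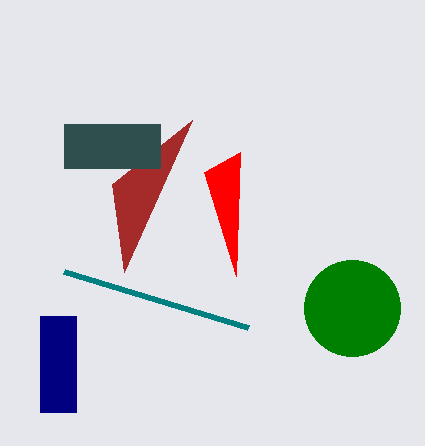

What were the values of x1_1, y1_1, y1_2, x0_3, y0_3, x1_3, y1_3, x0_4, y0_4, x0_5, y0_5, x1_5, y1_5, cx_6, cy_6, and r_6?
x1_1 = 192; y1_1 = 120; y1_2 = 172; x0_3 = 40; y0_3 = 316; x1_3 = 76; y1_3 = 412; x0_4 = 248; y0_4 = 328; x0_5 = 64; y0_5 = 124; x1_5 = 160; y1_5 = 168; cx_6 = 352; cy_6 = 308; r_6 = 48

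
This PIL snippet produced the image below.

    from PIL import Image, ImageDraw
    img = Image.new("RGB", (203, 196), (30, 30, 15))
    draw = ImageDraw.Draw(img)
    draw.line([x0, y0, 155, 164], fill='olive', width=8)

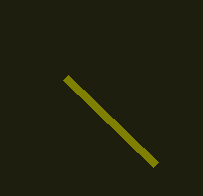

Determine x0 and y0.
x0 = 65
y0 = 77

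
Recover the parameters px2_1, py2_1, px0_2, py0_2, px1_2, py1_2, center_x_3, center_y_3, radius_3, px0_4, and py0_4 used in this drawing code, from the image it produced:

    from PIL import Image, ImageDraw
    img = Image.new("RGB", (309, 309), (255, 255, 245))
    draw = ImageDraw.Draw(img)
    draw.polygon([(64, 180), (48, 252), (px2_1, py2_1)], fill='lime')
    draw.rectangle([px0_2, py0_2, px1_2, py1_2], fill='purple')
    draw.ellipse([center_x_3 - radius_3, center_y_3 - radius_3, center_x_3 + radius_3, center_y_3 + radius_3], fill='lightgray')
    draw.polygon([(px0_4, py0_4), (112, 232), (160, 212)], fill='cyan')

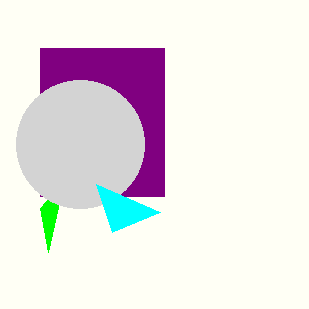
px2_1 = 40, py2_1 = 208, px0_2 = 40, py0_2 = 48, px1_2 = 164, py1_2 = 196, center_x_3 = 80, center_y_3 = 144, radius_3 = 64, px0_4 = 96, py0_4 = 184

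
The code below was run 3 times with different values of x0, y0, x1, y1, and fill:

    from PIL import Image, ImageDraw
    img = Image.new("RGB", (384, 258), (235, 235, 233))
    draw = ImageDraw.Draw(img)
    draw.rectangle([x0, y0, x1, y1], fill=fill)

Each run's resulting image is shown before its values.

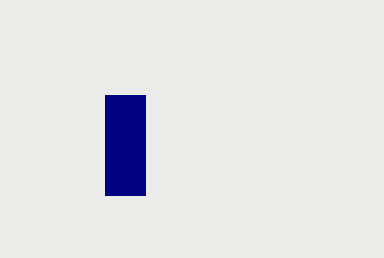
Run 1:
x0 = 105, y0 = 95, x1 = 145, y1 = 195, fill = 'navy'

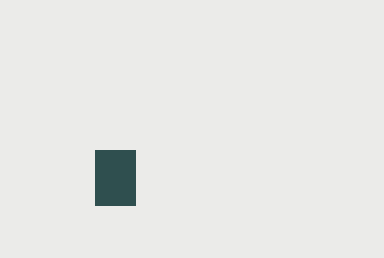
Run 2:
x0 = 95
y0 = 150
x1 = 135
y1 = 205
fill = 'darkslategray'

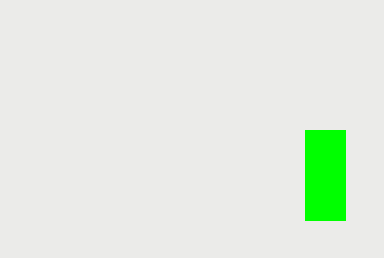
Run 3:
x0 = 305, y0 = 130, x1 = 345, y1 = 220, fill = 'lime'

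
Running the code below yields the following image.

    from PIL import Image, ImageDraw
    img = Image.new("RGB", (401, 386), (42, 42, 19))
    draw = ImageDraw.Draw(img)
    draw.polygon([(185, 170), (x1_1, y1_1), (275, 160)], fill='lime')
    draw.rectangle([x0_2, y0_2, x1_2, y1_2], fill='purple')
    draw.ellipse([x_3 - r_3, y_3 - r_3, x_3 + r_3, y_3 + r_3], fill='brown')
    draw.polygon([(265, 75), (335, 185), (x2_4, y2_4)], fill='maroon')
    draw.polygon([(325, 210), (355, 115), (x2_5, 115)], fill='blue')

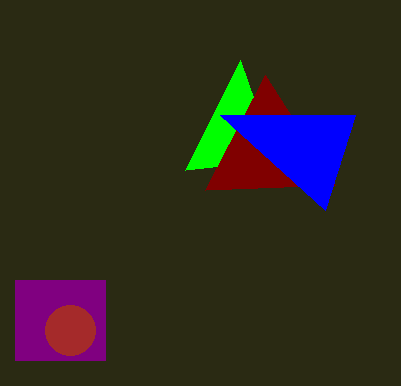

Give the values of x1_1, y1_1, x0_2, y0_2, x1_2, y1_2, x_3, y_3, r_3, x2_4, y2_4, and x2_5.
x1_1 = 240, y1_1 = 60, x0_2 = 15, y0_2 = 280, x1_2 = 105, y1_2 = 360, x_3 = 70, y_3 = 330, r_3 = 25, x2_4 = 205, y2_4 = 190, x2_5 = 220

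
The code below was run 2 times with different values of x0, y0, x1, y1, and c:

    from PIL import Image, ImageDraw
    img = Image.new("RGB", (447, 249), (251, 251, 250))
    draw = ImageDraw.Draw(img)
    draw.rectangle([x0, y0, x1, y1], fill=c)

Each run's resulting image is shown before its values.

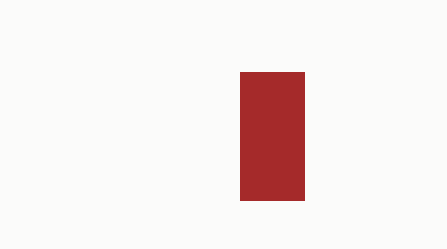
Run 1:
x0 = 240; y0 = 72; x1 = 304; y1 = 200; c = 'brown'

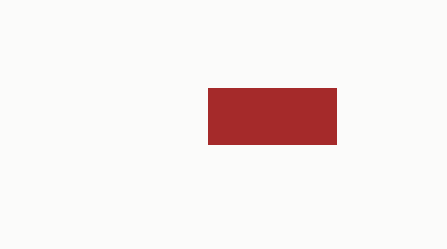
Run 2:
x0 = 208
y0 = 88
x1 = 336
y1 = 144
c = 'brown'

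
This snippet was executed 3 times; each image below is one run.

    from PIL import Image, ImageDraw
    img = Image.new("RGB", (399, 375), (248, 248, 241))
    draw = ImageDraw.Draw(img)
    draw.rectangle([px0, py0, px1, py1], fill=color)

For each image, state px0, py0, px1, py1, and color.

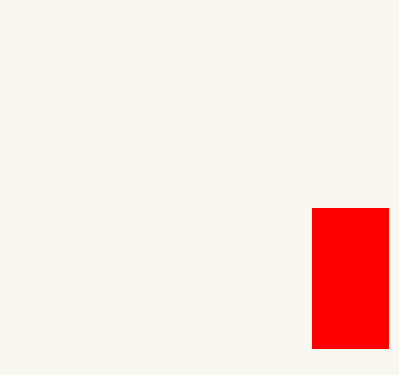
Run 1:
px0 = 312, py0 = 208, px1 = 388, py1 = 348, color = 'red'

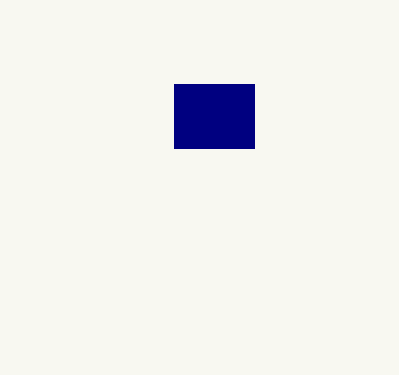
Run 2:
px0 = 174, py0 = 84, px1 = 254, py1 = 148, color = 'navy'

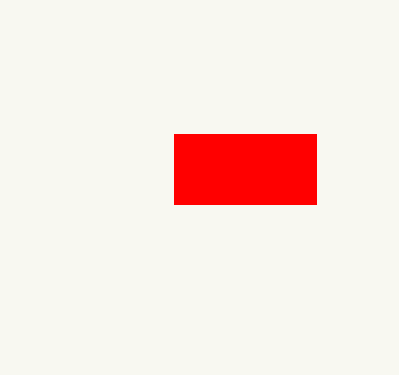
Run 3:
px0 = 174
py0 = 134
px1 = 316
py1 = 204
color = 'red'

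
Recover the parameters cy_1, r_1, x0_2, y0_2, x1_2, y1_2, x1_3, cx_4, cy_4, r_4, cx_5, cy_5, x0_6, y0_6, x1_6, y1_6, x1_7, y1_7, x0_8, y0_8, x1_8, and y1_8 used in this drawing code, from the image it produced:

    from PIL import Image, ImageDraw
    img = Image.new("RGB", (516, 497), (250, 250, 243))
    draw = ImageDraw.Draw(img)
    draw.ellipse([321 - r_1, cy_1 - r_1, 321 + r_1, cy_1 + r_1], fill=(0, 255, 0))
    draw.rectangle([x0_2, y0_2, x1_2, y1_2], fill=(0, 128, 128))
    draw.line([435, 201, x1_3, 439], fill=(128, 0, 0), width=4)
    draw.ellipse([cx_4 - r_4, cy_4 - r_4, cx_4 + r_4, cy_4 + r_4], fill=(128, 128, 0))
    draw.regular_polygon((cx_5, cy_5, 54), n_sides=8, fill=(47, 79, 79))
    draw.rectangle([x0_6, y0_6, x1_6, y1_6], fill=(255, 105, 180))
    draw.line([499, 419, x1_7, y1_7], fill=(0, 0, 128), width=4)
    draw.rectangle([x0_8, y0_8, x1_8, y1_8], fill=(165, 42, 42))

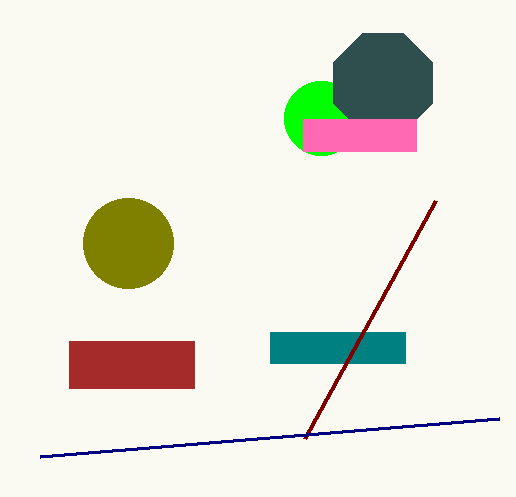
cy_1 = 118
r_1 = 37
x0_2 = 270
y0_2 = 332
x1_2 = 405
y1_2 = 363
x1_3 = 304
cx_4 = 128
cy_4 = 243
r_4 = 45
cx_5 = 383
cy_5 = 83
x0_6 = 303
y0_6 = 119
x1_6 = 416
y1_6 = 151
x1_7 = 40
y1_7 = 457
x0_8 = 69
y0_8 = 341
x1_8 = 194
y1_8 = 388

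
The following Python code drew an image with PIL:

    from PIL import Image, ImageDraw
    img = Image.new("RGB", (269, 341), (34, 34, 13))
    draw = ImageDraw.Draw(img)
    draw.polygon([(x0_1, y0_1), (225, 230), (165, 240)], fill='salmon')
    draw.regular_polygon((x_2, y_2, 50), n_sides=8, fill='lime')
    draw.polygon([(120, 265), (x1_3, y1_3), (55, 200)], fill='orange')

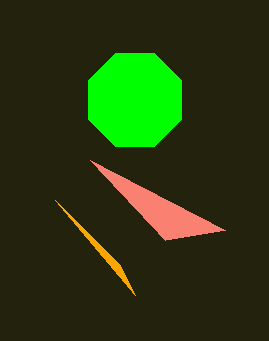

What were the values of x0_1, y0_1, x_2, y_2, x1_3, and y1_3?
x0_1 = 90; y0_1 = 160; x_2 = 135; y_2 = 100; x1_3 = 135; y1_3 = 295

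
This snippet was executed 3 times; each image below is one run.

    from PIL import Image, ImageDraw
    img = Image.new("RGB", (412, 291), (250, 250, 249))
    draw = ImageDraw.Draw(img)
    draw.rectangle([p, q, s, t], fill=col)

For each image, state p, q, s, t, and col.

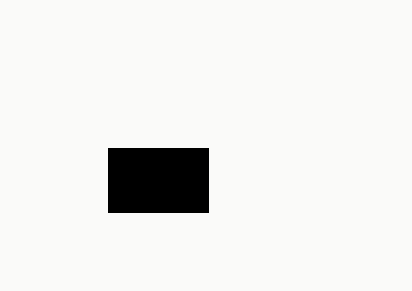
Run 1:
p = 108; q = 148; s = 208; t = 212; col = 'black'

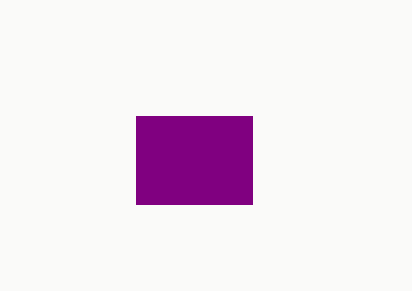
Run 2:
p = 136, q = 116, s = 252, t = 204, col = 'purple'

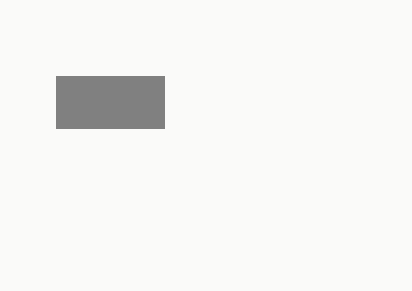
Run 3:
p = 56, q = 76, s = 164, t = 128, col = 'gray'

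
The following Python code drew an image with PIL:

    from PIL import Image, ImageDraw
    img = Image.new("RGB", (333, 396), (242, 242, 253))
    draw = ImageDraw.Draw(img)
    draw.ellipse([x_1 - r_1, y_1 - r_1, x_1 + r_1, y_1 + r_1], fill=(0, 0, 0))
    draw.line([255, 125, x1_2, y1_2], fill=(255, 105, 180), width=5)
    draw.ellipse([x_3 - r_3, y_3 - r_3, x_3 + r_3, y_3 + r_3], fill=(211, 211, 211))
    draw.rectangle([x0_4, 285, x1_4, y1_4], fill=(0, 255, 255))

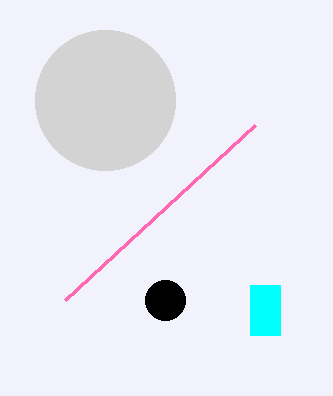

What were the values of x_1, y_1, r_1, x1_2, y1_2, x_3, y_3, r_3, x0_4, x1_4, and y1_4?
x_1 = 165; y_1 = 300; r_1 = 20; x1_2 = 65; y1_2 = 300; x_3 = 105; y_3 = 100; r_3 = 70; x0_4 = 250; x1_4 = 280; y1_4 = 335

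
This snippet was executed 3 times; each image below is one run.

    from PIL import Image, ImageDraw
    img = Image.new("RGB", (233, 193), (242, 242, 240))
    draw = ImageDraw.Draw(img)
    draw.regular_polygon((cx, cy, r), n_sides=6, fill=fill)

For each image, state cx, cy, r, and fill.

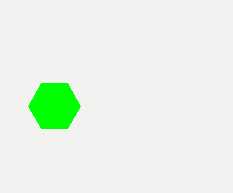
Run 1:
cx = 54, cy = 106, r = 26, fill = 'lime'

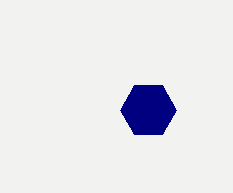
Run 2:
cx = 148
cy = 110
r = 28
fill = 'navy'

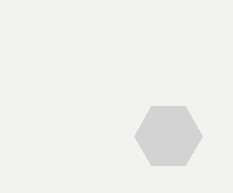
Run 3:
cx = 168; cy = 136; r = 34; fill = 'lightgray'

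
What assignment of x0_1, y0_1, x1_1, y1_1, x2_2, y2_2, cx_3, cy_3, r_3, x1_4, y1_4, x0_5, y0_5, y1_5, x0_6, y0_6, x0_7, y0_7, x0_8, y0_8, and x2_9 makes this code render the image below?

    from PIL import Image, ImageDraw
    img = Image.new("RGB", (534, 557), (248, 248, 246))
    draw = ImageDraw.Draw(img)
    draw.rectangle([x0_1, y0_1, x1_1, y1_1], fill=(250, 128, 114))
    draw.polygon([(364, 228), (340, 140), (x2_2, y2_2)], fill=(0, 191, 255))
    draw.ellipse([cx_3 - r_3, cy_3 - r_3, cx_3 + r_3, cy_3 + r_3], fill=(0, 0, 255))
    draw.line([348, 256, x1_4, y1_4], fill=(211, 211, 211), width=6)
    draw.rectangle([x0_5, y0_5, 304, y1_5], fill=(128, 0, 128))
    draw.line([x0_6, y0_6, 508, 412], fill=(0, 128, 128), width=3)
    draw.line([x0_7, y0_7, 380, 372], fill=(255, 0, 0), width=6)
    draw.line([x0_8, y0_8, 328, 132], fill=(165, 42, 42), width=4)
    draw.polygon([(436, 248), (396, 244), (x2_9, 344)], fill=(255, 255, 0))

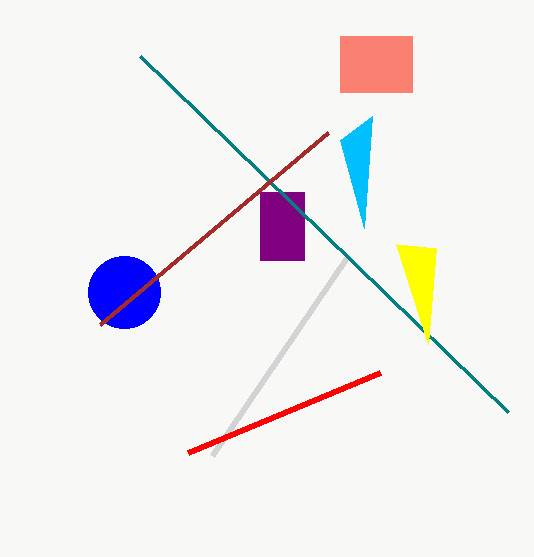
x0_1 = 340
y0_1 = 36
x1_1 = 412
y1_1 = 92
x2_2 = 372
y2_2 = 116
cx_3 = 124
cy_3 = 292
r_3 = 36
x1_4 = 212
y1_4 = 456
x0_5 = 260
y0_5 = 192
y1_5 = 260
x0_6 = 140
y0_6 = 56
x0_7 = 188
y0_7 = 452
x0_8 = 100
y0_8 = 324
x2_9 = 428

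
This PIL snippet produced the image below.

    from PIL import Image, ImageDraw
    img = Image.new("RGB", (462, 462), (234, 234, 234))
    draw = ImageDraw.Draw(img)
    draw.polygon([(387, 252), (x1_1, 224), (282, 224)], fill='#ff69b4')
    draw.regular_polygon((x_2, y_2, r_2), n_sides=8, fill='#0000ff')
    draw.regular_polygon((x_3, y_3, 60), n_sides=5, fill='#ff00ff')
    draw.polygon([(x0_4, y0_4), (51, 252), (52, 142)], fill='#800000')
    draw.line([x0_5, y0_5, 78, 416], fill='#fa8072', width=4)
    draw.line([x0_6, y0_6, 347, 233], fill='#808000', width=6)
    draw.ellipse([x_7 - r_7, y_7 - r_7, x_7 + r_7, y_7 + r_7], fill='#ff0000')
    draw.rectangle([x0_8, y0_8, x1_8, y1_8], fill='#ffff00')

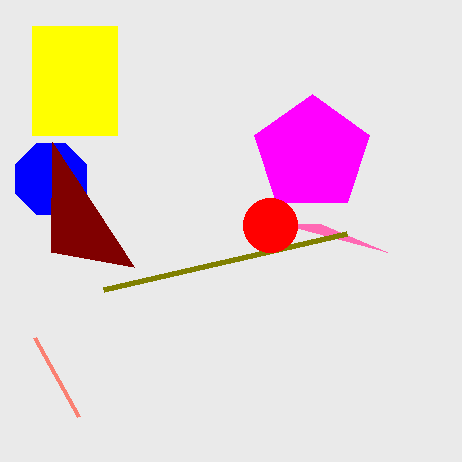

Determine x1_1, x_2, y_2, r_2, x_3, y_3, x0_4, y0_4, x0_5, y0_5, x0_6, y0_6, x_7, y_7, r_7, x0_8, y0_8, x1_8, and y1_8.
x1_1 = 321; x_2 = 51; y_2 = 179; r_2 = 38; x_3 = 312; y_3 = 154; x0_4 = 134; y0_4 = 267; x0_5 = 34; y0_5 = 337; x0_6 = 104; y0_6 = 289; x_7 = 270; y_7 = 225; r_7 = 27; x0_8 = 32; y0_8 = 26; x1_8 = 117; y1_8 = 135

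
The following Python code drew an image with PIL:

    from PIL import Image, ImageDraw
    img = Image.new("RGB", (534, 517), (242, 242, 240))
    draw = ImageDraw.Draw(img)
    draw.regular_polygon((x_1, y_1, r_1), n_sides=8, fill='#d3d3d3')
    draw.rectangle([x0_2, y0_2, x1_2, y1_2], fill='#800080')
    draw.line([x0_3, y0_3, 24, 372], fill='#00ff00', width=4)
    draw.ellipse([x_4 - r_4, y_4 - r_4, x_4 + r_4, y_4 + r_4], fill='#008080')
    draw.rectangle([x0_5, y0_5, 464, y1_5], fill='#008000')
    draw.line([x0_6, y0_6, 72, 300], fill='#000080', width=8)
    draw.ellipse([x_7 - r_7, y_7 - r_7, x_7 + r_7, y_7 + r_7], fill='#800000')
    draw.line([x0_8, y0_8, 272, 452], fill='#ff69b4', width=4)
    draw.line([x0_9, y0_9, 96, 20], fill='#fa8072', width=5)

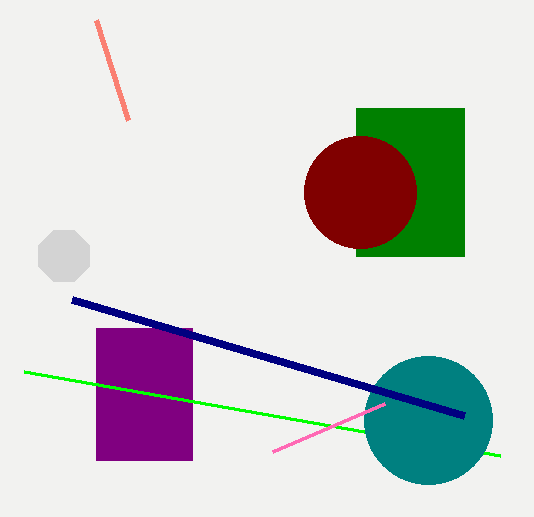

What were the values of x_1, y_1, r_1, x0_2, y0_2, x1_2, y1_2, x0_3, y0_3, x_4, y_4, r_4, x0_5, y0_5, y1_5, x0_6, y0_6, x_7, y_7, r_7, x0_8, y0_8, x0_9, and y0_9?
x_1 = 64
y_1 = 256
r_1 = 28
x0_2 = 96
y0_2 = 328
x1_2 = 192
y1_2 = 460
x0_3 = 500
y0_3 = 456
x_4 = 428
y_4 = 420
r_4 = 64
x0_5 = 356
y0_5 = 108
y1_5 = 256
x0_6 = 464
y0_6 = 416
x_7 = 360
y_7 = 192
r_7 = 56
x0_8 = 384
y0_8 = 404
x0_9 = 128
y0_9 = 120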